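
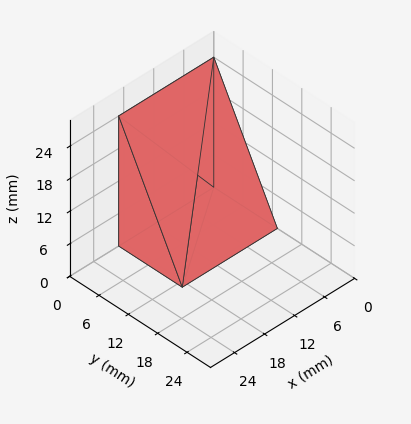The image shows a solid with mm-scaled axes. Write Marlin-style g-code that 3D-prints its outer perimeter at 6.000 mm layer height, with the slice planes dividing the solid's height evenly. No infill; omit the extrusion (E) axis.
Reading the render: the shape is a wedge (ramp): 19 × 13 mm base, rising to 24 mm along the y=0 edge and sloping linearly to z=0 at y=13 (dimensions read to the nearest mm from the axis ticks). For the g-code, the solid's height is divided into equal slices at the stated Δz and each level perimeter traced with G1 moves after a G0 lift.

; perimeter-only toolpath
G21 ; units = mm
G90 ; absolute positioning
G28 ; home
; layer 1
G0 Z6.000
G0 X0.000 Y0.000
G1 X19.000 Y0.000
G1 X19.000 Y9.750
G1 X0.000 Y9.750
G1 X0.000 Y0.000
; layer 2
G0 Z12.000
G0 X0.000 Y0.000
G1 X19.000 Y0.000
G1 X19.000 Y6.500
G1 X0.000 Y6.500
G1 X0.000 Y0.000
; layer 3
G0 Z18.000
G0 X0.000 Y0.000
G1 X19.000 Y0.000
G1 X19.000 Y3.250
G1 X0.000 Y3.250
G1 X0.000 Y0.000
M2 ; end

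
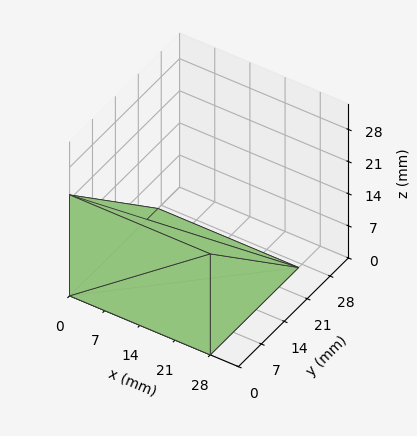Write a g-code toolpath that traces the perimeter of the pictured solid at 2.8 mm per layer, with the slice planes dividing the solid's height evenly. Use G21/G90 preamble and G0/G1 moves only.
Reading the render: the shape is a wedge (ramp): 28 × 27 mm base, rising to 22 mm along the y=0 edge and sloping linearly to z=0 at y=27 (dimensions read to the nearest mm from the axis ticks). For the g-code, the solid's height is divided into equal slices at the stated Δz and each level perimeter traced with G1 moves after a G0 lift.

; perimeter-only toolpath
G21 ; units = mm
G90 ; absolute positioning
G28 ; home
; layer 1
G0 Z2.8
G0 X0.0 Y0.0
G1 X28.0 Y0.0
G1 X28.0 Y23.6
G1 X0.0 Y23.6
G1 X0.0 Y0.0
; layer 2
G0 Z5.5
G0 X0.0 Y0.0
G1 X28.0 Y0.0
G1 X28.0 Y20.2
G1 X0.0 Y20.2
G1 X0.0 Y0.0
; layer 3
G0 Z8.2
G0 X0.0 Y0.0
G1 X28.0 Y0.0
G1 X28.0 Y16.9
G1 X0.0 Y16.9
G1 X0.0 Y0.0
; layer 4
G0 Z11.0
G0 X0.0 Y0.0
G1 X28.0 Y0.0
G1 X28.0 Y13.5
G1 X0.0 Y13.5
G1 X0.0 Y0.0
; layer 5
G0 Z13.8
G0 X0.0 Y0.0
G1 X28.0 Y0.0
G1 X28.0 Y10.1
G1 X0.0 Y10.1
G1 X0.0 Y0.0
; layer 6
G0 Z16.5
G0 X0.0 Y0.0
G1 X28.0 Y0.0
G1 X28.0 Y6.8
G1 X0.0 Y6.8
G1 X0.0 Y0.0
; layer 7
G0 Z19.2
G0 X0.0 Y0.0
G1 X28.0 Y0.0
G1 X28.0 Y3.4
G1 X0.0 Y3.4
G1 X0.0 Y0.0
M2 ; end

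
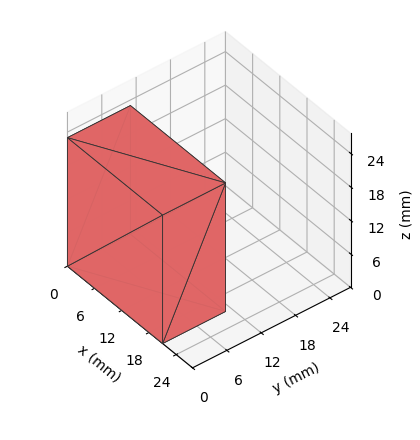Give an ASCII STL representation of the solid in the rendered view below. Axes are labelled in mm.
Reading the render: the shape is a rectangular box, roughly 21 × 11 mm footprint and 23 mm tall (dimensions read to the nearest mm from the axis ticks). For the STL, each face is triangulated and given an outward normal.

solid part
  facet normal 0.0000 0.0000 -1.0000
    outer loop
      vertex 21.000 11.000 0.000
      vertex 21.000 0.000 0.000
      vertex 0.000 0.000 0.000
    endloop
  endfacet
  facet normal 0.0000 0.0000 -1.0000
    outer loop
      vertex 0.000 11.000 0.000
      vertex 21.000 11.000 0.000
      vertex 0.000 0.000 0.000
    endloop
  endfacet
  facet normal 0.0000 0.0000 1.0000
    outer loop
      vertex 0.000 0.000 23.000
      vertex 21.000 0.000 23.000
      vertex 21.000 11.000 23.000
    endloop
  endfacet
  facet normal 0.0000 0.0000 1.0000
    outer loop
      vertex 0.000 0.000 23.000
      vertex 21.000 11.000 23.000
      vertex 0.000 11.000 23.000
    endloop
  endfacet
  facet normal 0.0000 -1.0000 0.0000
    outer loop
      vertex 0.000 0.000 0.000
      vertex 21.000 0.000 0.000
      vertex 21.000 0.000 23.000
    endloop
  endfacet
  facet normal 0.0000 -1.0000 0.0000
    outer loop
      vertex 0.000 0.000 0.000
      vertex 21.000 0.000 23.000
      vertex 0.000 0.000 23.000
    endloop
  endfacet
  facet normal 0.0000 1.0000 0.0000
    outer loop
      vertex 21.000 11.000 23.000
      vertex 21.000 11.000 0.000
      vertex 0.000 11.000 0.000
    endloop
  endfacet
  facet normal 0.0000 1.0000 0.0000
    outer loop
      vertex 0.000 11.000 23.000
      vertex 21.000 11.000 23.000
      vertex 0.000 11.000 0.000
    endloop
  endfacet
  facet normal -1.0000 0.0000 0.0000
    outer loop
      vertex 0.000 11.000 23.000
      vertex 0.000 11.000 0.000
      vertex 0.000 0.000 0.000
    endloop
  endfacet
  facet normal -1.0000 0.0000 0.0000
    outer loop
      vertex 0.000 0.000 23.000
      vertex 0.000 11.000 23.000
      vertex 0.000 0.000 0.000
    endloop
  endfacet
  facet normal 1.0000 0.0000 0.0000
    outer loop
      vertex 21.000 0.000 0.000
      vertex 21.000 11.000 0.000
      vertex 21.000 11.000 23.000
    endloop
  endfacet
  facet normal 1.0000 0.0000 0.0000
    outer loop
      vertex 21.000 0.000 0.000
      vertex 21.000 11.000 23.000
      vertex 21.000 0.000 23.000
    endloop
  endfacet
endsolid part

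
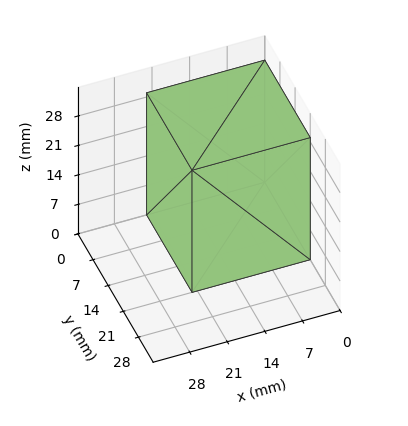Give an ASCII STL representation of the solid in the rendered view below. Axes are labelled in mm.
Reading the render: the shape is a rectangular box, roughly 22 × 21 mm footprint and 29 mm tall (dimensions read to the nearest mm from the axis ticks). For the STL, each face is triangulated and given an outward normal.

solid part
  facet normal 0.0000 0.0000 -1.0000
    outer loop
      vertex 22.0 21.0 0.0
      vertex 22.0 0.0 0.0
      vertex 0.0 0.0 0.0
    endloop
  endfacet
  facet normal 0.0000 0.0000 -1.0000
    outer loop
      vertex 0.0 21.0 0.0
      vertex 22.0 21.0 0.0
      vertex 0.0 0.0 0.0
    endloop
  endfacet
  facet normal 0.0000 0.0000 1.0000
    outer loop
      vertex 0.0 0.0 29.0
      vertex 22.0 0.0 29.0
      vertex 22.0 21.0 29.0
    endloop
  endfacet
  facet normal 0.0000 0.0000 1.0000
    outer loop
      vertex 0.0 0.0 29.0
      vertex 22.0 21.0 29.0
      vertex 0.0 21.0 29.0
    endloop
  endfacet
  facet normal 0.0000 -1.0000 0.0000
    outer loop
      vertex 0.0 0.0 0.0
      vertex 22.0 0.0 0.0
      vertex 22.0 0.0 29.0
    endloop
  endfacet
  facet normal 0.0000 -1.0000 0.0000
    outer loop
      vertex 0.0 0.0 0.0
      vertex 22.0 0.0 29.0
      vertex 0.0 0.0 29.0
    endloop
  endfacet
  facet normal 0.0000 1.0000 0.0000
    outer loop
      vertex 22.0 21.0 29.0
      vertex 22.0 21.0 0.0
      vertex 0.0 21.0 0.0
    endloop
  endfacet
  facet normal 0.0000 1.0000 0.0000
    outer loop
      vertex 0.0 21.0 29.0
      vertex 22.0 21.0 29.0
      vertex 0.0 21.0 0.0
    endloop
  endfacet
  facet normal -1.0000 0.0000 0.0000
    outer loop
      vertex 0.0 21.0 29.0
      vertex 0.0 21.0 0.0
      vertex 0.0 0.0 0.0
    endloop
  endfacet
  facet normal -1.0000 0.0000 0.0000
    outer loop
      vertex 0.0 0.0 29.0
      vertex 0.0 21.0 29.0
      vertex 0.0 0.0 0.0
    endloop
  endfacet
  facet normal 1.0000 0.0000 0.0000
    outer loop
      vertex 22.0 0.0 0.0
      vertex 22.0 21.0 0.0
      vertex 22.0 21.0 29.0
    endloop
  endfacet
  facet normal 1.0000 0.0000 0.0000
    outer loop
      vertex 22.0 0.0 0.0
      vertex 22.0 21.0 29.0
      vertex 22.0 0.0 29.0
    endloop
  endfacet
endsolid part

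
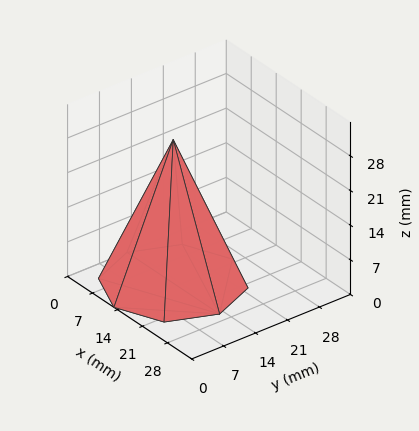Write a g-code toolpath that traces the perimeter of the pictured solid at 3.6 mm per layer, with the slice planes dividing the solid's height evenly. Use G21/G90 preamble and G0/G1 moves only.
Reading the render: the shape is a regular 8-sided pyramid, base circumscribed radius ≈ 13 mm, apex at z ≈ 29 mm (dimensions read to the nearest mm from the axis ticks). For the g-code, the solid's height is divided into equal slices at the stated Δz and each level perimeter traced with G1 moves after a G0 lift.

; perimeter-only toolpath
G21 ; units = mm
G90 ; absolute positioning
G28 ; home
; layer 1
G0 Z3.6
G0 X24.4 Y13.0
G1 X21.1 Y21.1
G1 X13.0 Y24.4
G1 X4.9 Y21.1
G1 X1.6 Y13.0
G1 X4.9 Y4.9
G1 X13.0 Y1.6
G1 X21.1 Y4.9
G1 X24.4 Y13.0
; layer 2
G0 Z7.2
G0 X22.8 Y13.0
G1 X19.9 Y19.9
G1 X13.0 Y22.8
G1 X6.1 Y19.9
G1 X3.2 Y13.0
G1 X6.1 Y6.1
G1 X13.0 Y3.2
G1 X19.9 Y6.1
G1 X22.8 Y13.0
; layer 3
G0 Z10.9
G0 X21.1 Y13.0
G1 X18.8 Y18.8
G1 X13.0 Y21.1
G1 X7.2 Y18.8
G1 X4.9 Y13.0
G1 X7.2 Y7.2
G1 X13.0 Y4.9
G1 X18.8 Y7.2
G1 X21.1 Y13.0
; layer 4
G0 Z14.5
G0 X19.5 Y13.0
G1 X17.6 Y17.6
G1 X13.0 Y19.5
G1 X8.4 Y17.6
G1 X6.5 Y13.0
G1 X8.4 Y8.4
G1 X13.0 Y6.5
G1 X17.6 Y8.4
G1 X19.5 Y13.0
; layer 5
G0 Z18.1
G0 X17.9 Y13.0
G1 X16.4 Y16.4
G1 X13.0 Y17.9
G1 X9.6 Y16.4
G1 X8.1 Y13.0
G1 X9.6 Y9.6
G1 X13.0 Y8.1
G1 X16.4 Y9.6
G1 X17.9 Y13.0
; layer 6
G0 Z21.8
G0 X16.2 Y13.0
G1 X15.3 Y15.3
G1 X13.0 Y16.2
G1 X10.7 Y15.3
G1 X9.8 Y13.0
G1 X10.7 Y10.7
G1 X13.0 Y9.8
G1 X15.3 Y10.7
G1 X16.2 Y13.0
; layer 7
G0 Z25.4
G0 X14.6 Y13.0
G1 X14.2 Y14.2
G1 X13.0 Y14.6
G1 X11.8 Y14.2
G1 X11.4 Y13.0
G1 X11.8 Y11.8
G1 X13.0 Y11.4
G1 X14.2 Y11.8
G1 X14.6 Y13.0
M2 ; end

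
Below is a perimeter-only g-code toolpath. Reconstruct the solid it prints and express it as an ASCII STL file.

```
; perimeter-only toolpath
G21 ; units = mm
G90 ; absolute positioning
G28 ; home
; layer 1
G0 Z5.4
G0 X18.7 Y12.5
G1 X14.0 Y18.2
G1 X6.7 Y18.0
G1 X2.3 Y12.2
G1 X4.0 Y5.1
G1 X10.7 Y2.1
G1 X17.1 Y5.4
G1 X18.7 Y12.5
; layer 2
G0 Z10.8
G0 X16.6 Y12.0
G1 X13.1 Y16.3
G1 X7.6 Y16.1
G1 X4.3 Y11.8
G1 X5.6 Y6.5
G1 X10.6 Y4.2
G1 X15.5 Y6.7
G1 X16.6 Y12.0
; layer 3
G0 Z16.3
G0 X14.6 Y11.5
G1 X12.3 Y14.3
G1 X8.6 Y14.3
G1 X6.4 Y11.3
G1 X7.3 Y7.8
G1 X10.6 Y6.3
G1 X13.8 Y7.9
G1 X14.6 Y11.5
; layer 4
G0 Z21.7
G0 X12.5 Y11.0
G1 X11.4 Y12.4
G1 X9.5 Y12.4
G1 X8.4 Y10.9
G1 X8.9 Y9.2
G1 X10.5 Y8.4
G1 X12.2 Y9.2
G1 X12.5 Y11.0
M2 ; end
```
solid part
  facet normal 0.0000 0.0000 -1.0000
    outer loop
      vertex 5.7 19.9 0.0
      vertex 14.9 20.1 0.0
      vertex 20.7 13.0 0.0
    endloop
  endfacet
  facet normal 0.0000 0.0000 -1.0000
    outer loop
      vertex 0.2 12.6 0.0
      vertex 5.7 19.9 0.0
      vertex 20.7 13.0 0.0
    endloop
  endfacet
  facet normal 0.0000 0.0000 -1.0000
    outer loop
      vertex 2.4 3.8 0.0
      vertex 0.2 12.6 0.0
      vertex 20.7 13.0 0.0
    endloop
  endfacet
  facet normal 0.0000 0.0000 -1.0000
    outer loop
      vertex 10.7 0.0 0.0
      vertex 2.4 3.8 0.0
      vertex 20.7 13.0 0.0
    endloop
  endfacet
  facet normal 0.0000 0.0000 -1.0000
    outer loop
      vertex 18.8 4.1 0.0
      vertex 10.7 0.0 0.0
      vertex 20.7 13.0 0.0
    endloop
  endfacet
  facet normal 0.7310 0.5972 0.3302
    outer loop
      vertex 20.7 13.0 0.0
      vertex 14.9 20.1 0.0
      vertex 10.5 10.5 27.1
    endloop
  endfacet
  facet normal -0.0205 0.9434 0.3309
    outer loop
      vertex 14.9 20.1 0.0
      vertex 5.7 19.9 0.0
      vertex 10.5 10.5 27.1
    endloop
  endfacet
  facet normal -0.7538 0.5679 0.3305
    outer loop
      vertex 5.7 19.9 0.0
      vertex 0.2 12.6 0.0
      vertex 10.5 10.5 27.1
    endloop
  endfacet
  facet normal -0.9157 -0.2289 0.3303
    outer loop
      vertex 0.2 12.6 0.0
      vertex 2.4 3.8 0.0
      vertex 10.5 10.5 27.1
    endloop
  endfacet
  facet normal -0.3930 -0.8584 0.3297
    outer loop
      vertex 2.4 3.8 0.0
      vertex 10.7 0.0 0.0
      vertex 10.5 10.5 27.1
    endloop
  endfacet
  facet normal 0.4264 -0.8424 0.3295
    outer loop
      vertex 10.7 0.0 0.0
      vertex 18.8 4.1 0.0
      vertex 10.5 10.5 27.1
    endloop
  endfacet
  facet normal 0.9234 -0.1971 0.3294
    outer loop
      vertex 18.8 4.1 0.0
      vertex 20.7 13.0 0.0
      vertex 10.5 10.5 27.1
    endloop
  endfacet
endsolid part

The G0 Z moves step by Δz≈5.4 mm. The G1 loops shrink linearly with z, so the solid tapers from its base footprint up to z≈27.1. Closing with a flat bottom cap and the tapered top and triangulating gives 12 facets — a regular 7-sided pyramid, base circumscribed radius ≈ 10.5 mm, apex at z ≈ 27.1 mm.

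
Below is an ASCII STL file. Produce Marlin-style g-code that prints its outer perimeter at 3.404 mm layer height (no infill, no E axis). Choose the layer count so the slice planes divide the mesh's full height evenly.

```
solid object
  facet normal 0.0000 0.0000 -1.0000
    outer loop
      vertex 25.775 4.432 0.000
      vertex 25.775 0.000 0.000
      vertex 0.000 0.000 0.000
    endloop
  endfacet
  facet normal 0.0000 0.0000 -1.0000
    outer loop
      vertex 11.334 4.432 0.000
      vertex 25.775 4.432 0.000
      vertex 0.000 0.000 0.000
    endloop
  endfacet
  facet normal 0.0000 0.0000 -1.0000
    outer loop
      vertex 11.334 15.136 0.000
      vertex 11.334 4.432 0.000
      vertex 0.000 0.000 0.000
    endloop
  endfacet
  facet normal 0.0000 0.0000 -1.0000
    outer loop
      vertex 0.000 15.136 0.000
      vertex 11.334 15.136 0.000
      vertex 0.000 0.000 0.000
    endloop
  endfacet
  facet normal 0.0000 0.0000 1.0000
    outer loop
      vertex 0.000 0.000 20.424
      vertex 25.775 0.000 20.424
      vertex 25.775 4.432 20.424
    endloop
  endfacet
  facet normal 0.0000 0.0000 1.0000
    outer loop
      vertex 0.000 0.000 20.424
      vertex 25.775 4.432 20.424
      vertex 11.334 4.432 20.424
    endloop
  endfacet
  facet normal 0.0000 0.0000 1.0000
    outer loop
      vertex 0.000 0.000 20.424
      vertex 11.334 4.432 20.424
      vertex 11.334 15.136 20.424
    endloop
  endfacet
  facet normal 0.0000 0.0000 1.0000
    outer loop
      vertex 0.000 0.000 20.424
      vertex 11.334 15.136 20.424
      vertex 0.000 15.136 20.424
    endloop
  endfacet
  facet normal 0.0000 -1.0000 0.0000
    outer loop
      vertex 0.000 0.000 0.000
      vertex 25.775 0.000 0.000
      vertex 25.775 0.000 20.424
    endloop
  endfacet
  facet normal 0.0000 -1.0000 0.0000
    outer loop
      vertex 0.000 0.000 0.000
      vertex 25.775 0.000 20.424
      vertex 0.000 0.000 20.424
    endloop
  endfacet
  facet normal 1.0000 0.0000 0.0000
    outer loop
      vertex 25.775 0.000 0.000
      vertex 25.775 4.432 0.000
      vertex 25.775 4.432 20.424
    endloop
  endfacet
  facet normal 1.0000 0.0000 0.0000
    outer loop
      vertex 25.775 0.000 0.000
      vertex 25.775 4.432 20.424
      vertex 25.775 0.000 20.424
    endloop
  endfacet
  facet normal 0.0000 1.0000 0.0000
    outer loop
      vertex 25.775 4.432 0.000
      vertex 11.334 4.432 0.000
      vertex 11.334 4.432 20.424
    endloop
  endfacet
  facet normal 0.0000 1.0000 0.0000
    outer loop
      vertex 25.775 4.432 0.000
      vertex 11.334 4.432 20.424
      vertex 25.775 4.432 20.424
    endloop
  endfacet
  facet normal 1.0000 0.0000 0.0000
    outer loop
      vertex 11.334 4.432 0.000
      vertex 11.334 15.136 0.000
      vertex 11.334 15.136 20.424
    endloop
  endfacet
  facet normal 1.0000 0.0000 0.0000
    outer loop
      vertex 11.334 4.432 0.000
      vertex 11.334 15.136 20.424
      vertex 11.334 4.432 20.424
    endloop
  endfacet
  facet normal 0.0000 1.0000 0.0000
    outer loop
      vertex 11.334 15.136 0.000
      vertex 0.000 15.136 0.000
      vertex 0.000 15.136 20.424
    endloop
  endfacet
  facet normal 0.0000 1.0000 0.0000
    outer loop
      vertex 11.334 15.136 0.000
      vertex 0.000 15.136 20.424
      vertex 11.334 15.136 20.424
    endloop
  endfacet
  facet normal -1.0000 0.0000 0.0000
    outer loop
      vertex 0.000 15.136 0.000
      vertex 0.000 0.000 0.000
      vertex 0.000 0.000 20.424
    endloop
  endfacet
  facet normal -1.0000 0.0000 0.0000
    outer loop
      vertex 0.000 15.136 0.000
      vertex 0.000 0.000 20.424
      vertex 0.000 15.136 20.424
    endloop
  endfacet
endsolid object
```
; perimeter-only toolpath
G21 ; units = mm
G90 ; absolute positioning
G28 ; home
; layer 1
G0 Z3.404
G0 X0.000 Y0.000
G1 X25.775 Y0.000
G1 X25.775 Y4.432
G1 X11.334 Y4.432
G1 X11.334 Y15.136
G1 X0.000 Y15.136
G1 X0.000 Y0.000
; layer 2
G0 Z6.808
G0 X0.000 Y0.000
G1 X25.775 Y0.000
G1 X25.775 Y4.432
G1 X11.334 Y4.432
G1 X11.334 Y15.136
G1 X0.000 Y15.136
G1 X0.000 Y0.000
; layer 3
G0 Z10.212
G0 X0.000 Y0.000
G1 X25.775 Y0.000
G1 X25.775 Y4.432
G1 X11.334 Y4.432
G1 X11.334 Y15.136
G1 X0.000 Y15.136
G1 X0.000 Y0.000
; layer 4
G0 Z13.616
G0 X0.000 Y0.000
G1 X25.775 Y0.000
G1 X25.775 Y4.432
G1 X11.334 Y4.432
G1 X11.334 Y15.136
G1 X0.000 Y15.136
G1 X0.000 Y0.000
; layer 5
G0 Z17.020
G0 X0.000 Y0.000
G1 X25.775 Y0.000
G1 X25.775 Y4.432
G1 X11.334 Y4.432
G1 X11.334 Y15.136
G1 X0.000 Y15.136
G1 X0.000 Y0.000
; layer 6
G0 Z20.424
G0 X0.000 Y0.000
G1 X25.775 Y0.000
G1 X25.775 Y4.432
G1 X11.334 Y4.432
G1 X11.334 Y15.136
G1 X0.000 Y15.136
G1 X0.000 Y0.000
M2 ; end

The solid is an L-shaped prism: outer 25.8 × 15.1 mm, arm thicknesses ≈ 4.43 mm (horizontal) and 11.3 mm (vertical), extruded 20.4 mm in z. Slicing at Δz = 3.404 mm — 6 equal slices spanning the solid's height, so layer i sits at z = i·h/6 — gives 6 non-empty perimeters. Each is a 6-segment closed polygon; G0 lifts to the layer z and rapids to the start vertex, then G1 traces the edges.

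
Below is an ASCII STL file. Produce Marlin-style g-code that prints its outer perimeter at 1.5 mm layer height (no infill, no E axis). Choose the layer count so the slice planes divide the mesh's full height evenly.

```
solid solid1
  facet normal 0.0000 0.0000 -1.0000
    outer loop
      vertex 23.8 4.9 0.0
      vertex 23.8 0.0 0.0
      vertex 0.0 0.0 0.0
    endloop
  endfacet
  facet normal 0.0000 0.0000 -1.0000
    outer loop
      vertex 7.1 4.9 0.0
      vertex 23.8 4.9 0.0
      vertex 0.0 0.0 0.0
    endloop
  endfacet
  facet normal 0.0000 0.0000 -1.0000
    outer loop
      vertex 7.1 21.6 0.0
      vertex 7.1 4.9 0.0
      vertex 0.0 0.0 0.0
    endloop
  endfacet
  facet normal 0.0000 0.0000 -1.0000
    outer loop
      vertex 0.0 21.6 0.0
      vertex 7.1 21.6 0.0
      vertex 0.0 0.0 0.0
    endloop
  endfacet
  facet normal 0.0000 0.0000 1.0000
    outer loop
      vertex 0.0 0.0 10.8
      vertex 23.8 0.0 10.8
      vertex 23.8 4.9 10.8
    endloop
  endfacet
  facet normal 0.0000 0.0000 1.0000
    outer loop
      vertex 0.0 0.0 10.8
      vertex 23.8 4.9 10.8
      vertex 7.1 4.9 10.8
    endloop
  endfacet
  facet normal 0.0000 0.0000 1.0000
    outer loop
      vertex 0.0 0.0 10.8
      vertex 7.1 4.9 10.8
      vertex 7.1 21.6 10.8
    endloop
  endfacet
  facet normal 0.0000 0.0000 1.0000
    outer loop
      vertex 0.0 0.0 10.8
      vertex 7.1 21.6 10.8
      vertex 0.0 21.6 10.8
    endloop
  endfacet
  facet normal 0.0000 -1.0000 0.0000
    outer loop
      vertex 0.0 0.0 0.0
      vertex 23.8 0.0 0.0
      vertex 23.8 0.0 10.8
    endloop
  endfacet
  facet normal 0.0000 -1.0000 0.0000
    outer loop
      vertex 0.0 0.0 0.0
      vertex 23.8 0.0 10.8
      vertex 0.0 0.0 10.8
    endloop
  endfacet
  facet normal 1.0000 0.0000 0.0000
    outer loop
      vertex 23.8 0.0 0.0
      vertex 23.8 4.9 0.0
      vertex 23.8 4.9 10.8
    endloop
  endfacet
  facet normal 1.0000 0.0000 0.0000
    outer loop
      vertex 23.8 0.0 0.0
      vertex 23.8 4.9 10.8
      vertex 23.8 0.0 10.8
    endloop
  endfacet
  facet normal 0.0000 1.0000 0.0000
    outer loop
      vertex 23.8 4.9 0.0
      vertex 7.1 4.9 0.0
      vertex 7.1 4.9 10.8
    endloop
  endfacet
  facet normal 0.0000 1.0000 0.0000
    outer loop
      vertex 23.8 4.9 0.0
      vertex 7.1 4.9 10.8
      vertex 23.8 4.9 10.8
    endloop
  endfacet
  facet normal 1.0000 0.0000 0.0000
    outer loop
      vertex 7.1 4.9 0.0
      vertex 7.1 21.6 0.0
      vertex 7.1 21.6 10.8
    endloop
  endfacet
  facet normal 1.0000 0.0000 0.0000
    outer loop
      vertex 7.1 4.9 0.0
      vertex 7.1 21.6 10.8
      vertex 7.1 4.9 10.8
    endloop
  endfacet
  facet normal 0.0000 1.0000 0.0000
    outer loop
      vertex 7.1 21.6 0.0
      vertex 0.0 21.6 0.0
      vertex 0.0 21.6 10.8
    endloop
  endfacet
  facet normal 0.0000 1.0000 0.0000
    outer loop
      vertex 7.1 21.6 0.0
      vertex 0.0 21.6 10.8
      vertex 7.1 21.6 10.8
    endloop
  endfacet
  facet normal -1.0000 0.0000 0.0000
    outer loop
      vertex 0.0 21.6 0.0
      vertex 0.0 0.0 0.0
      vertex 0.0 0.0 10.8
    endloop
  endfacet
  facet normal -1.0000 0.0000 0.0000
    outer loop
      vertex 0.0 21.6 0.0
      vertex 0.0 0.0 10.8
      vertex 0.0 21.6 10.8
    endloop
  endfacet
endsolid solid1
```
; perimeter-only toolpath
G21 ; units = mm
G90 ; absolute positioning
G28 ; home
; layer 1
G0 Z1.5
G0 X0.0 Y0.0
G1 X23.8 Y0.0
G1 X23.8 Y4.9
G1 X7.1 Y4.9
G1 X7.1 Y21.6
G1 X0.0 Y21.6
G1 X0.0 Y0.0
; layer 2
G0 Z3.1
G0 X0.0 Y0.0
G1 X23.8 Y0.0
G1 X23.8 Y4.9
G1 X7.1 Y4.9
G1 X7.1 Y21.6
G1 X0.0 Y21.6
G1 X0.0 Y0.0
; layer 3
G0 Z4.6
G0 X0.0 Y0.0
G1 X23.8 Y0.0
G1 X23.8 Y4.9
G1 X7.1 Y4.9
G1 X7.1 Y21.6
G1 X0.0 Y21.6
G1 X0.0 Y0.0
; layer 4
G0 Z6.2
G0 X0.0 Y0.0
G1 X23.8 Y0.0
G1 X23.8 Y4.9
G1 X7.1 Y4.9
G1 X7.1 Y21.6
G1 X0.0 Y21.6
G1 X0.0 Y0.0
; layer 5
G0 Z7.7
G0 X0.0 Y0.0
G1 X23.8 Y0.0
G1 X23.8 Y4.9
G1 X7.1 Y4.9
G1 X7.1 Y21.6
G1 X0.0 Y21.6
G1 X0.0 Y0.0
; layer 6
G0 Z9.3
G0 X0.0 Y0.0
G1 X23.8 Y0.0
G1 X23.8 Y4.9
G1 X7.1 Y4.9
G1 X7.1 Y21.6
G1 X0.0 Y21.6
G1 X0.0 Y0.0
; layer 7
G0 Z10.8
G0 X0.0 Y0.0
G1 X23.8 Y0.0
G1 X23.8 Y4.9
G1 X7.1 Y4.9
G1 X7.1 Y21.6
G1 X0.0 Y21.6
G1 X0.0 Y0.0
M2 ; end

The solid is an L-shaped prism: outer 23.8 × 21.6 mm, arm thicknesses ≈ 4.9 mm (horizontal) and 7.1 mm (vertical), extruded 10.8 mm in z. Slicing at Δz = 1.5 mm — 7 equal slices spanning the solid's height, so layer i sits at z = i·h/7 — gives 7 non-empty perimeters. Each is a 6-segment closed polygon; G0 lifts to the layer z and rapids to the start vertex, then G1 traces the edges.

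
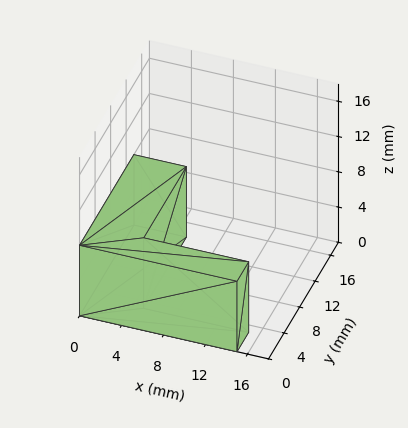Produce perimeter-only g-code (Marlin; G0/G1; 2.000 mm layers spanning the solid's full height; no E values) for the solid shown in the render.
Reading the render: the shape is an L-shaped prism: outer 15 × 14 mm, arm thicknesses ≈ 3 mm (horizontal) and 5 mm (vertical), extruded 8 mm in z (dimensions read to the nearest mm from the axis ticks). For the g-code, the solid's height is divided into equal slices at the stated Δz and each level perimeter traced with G1 moves after a G0 lift.

; perimeter-only toolpath
G21 ; units = mm
G90 ; absolute positioning
G28 ; home
; layer 1
G0 Z2.000
G0 X0.000 Y0.000
G1 X15.000 Y0.000
G1 X15.000 Y3.000
G1 X5.000 Y3.000
G1 X5.000 Y14.000
G1 X0.000 Y14.000
G1 X0.000 Y0.000
; layer 2
G0 Z4.000
G0 X0.000 Y0.000
G1 X15.000 Y0.000
G1 X15.000 Y3.000
G1 X5.000 Y3.000
G1 X5.000 Y14.000
G1 X0.000 Y14.000
G1 X0.000 Y0.000
; layer 3
G0 Z6.000
G0 X0.000 Y0.000
G1 X15.000 Y0.000
G1 X15.000 Y3.000
G1 X5.000 Y3.000
G1 X5.000 Y14.000
G1 X0.000 Y14.000
G1 X0.000 Y0.000
; layer 4
G0 Z8.000
G0 X0.000 Y0.000
G1 X15.000 Y0.000
G1 X15.000 Y3.000
G1 X5.000 Y3.000
G1 X5.000 Y14.000
G1 X0.000 Y14.000
G1 X0.000 Y0.000
M2 ; end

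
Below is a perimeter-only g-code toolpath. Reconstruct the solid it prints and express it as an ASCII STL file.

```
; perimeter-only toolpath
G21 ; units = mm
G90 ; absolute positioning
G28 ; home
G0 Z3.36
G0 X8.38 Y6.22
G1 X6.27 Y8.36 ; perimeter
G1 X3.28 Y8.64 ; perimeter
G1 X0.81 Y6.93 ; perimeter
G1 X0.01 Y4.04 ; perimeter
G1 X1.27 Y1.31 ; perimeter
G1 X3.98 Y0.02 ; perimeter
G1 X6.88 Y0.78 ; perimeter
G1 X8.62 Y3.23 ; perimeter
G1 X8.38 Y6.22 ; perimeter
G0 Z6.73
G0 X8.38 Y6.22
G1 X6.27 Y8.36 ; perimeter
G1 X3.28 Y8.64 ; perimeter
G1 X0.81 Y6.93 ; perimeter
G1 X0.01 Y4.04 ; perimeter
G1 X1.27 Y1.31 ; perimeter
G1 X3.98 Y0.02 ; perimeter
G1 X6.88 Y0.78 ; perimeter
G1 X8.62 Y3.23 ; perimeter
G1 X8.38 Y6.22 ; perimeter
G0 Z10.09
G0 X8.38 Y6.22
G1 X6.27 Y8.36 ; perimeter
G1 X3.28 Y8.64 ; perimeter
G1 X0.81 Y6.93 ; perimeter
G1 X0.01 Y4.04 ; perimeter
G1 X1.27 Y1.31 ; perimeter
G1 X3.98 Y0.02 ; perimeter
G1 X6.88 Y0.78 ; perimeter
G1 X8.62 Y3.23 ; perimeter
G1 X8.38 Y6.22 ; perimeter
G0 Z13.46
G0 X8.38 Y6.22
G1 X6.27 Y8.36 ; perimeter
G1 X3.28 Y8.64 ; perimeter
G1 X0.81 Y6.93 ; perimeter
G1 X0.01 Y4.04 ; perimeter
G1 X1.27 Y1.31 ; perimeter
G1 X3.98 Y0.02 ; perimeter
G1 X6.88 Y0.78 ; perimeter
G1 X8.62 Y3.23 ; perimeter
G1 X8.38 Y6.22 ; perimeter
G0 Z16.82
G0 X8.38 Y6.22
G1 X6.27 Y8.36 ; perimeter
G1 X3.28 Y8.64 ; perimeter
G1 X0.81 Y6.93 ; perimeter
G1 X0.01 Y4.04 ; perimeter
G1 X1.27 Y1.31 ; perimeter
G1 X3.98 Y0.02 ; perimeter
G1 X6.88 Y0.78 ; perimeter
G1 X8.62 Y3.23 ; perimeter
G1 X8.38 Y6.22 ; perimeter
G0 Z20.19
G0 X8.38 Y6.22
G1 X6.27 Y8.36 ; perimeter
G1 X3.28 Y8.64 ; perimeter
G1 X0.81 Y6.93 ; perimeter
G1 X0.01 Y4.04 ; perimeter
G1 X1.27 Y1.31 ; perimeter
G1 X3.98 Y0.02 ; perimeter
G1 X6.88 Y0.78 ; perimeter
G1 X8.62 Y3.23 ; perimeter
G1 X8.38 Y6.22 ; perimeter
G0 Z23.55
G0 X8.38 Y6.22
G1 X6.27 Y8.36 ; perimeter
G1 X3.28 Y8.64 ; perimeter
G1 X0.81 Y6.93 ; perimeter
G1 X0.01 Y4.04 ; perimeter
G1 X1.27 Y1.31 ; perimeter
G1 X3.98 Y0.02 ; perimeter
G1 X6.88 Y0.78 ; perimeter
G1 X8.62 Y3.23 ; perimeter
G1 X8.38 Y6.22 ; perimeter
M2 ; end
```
solid part
  facet normal 0.0000 0.0000 -1.0000
    outer loop
      vertex 3.28 8.64 0.00
      vertex 6.27 8.36 0.00
      vertex 8.38 6.22 0.00
    endloop
  endfacet
  facet normal 0.0000 0.0000 -1.0000
    outer loop
      vertex 0.81 6.93 0.00
      vertex 3.28 8.64 0.00
      vertex 8.38 6.22 0.00
    endloop
  endfacet
  facet normal 0.0000 0.0000 -1.0000
    outer loop
      vertex 0.01 4.04 0.00
      vertex 0.81 6.93 0.00
      vertex 8.38 6.22 0.00
    endloop
  endfacet
  facet normal 0.0000 0.0000 -1.0000
    outer loop
      vertex 1.27 1.31 0.00
      vertex 0.01 4.04 0.00
      vertex 8.38 6.22 0.00
    endloop
  endfacet
  facet normal 0.0000 0.0000 -1.0000
    outer loop
      vertex 3.98 0.02 0.00
      vertex 1.27 1.31 0.00
      vertex 8.38 6.22 0.00
    endloop
  endfacet
  facet normal 0.0000 0.0000 -1.0000
    outer loop
      vertex 6.88 0.78 0.00
      vertex 3.98 0.02 0.00
      vertex 8.38 6.22 0.00
    endloop
  endfacet
  facet normal 0.0000 0.0000 -1.0000
    outer loop
      vertex 8.62 3.23 0.00
      vertex 6.88 0.78 0.00
      vertex 8.38 6.22 0.00
    endloop
  endfacet
  facet normal 0.0000 0.0000 1.0000
    outer loop
      vertex 8.38 6.22 23.55
      vertex 6.27 8.36 23.55
      vertex 3.28 8.64 23.55
    endloop
  endfacet
  facet normal 0.0000 0.0000 1.0000
    outer loop
      vertex 8.38 6.22 23.55
      vertex 3.28 8.64 23.55
      vertex 0.81 6.93 23.55
    endloop
  endfacet
  facet normal 0.0000 0.0000 1.0000
    outer loop
      vertex 8.38 6.22 23.55
      vertex 0.81 6.93 23.55
      vertex 0.01 4.04 23.55
    endloop
  endfacet
  facet normal 0.0000 0.0000 1.0000
    outer loop
      vertex 8.38 6.22 23.55
      vertex 0.01 4.04 23.55
      vertex 1.27 1.31 23.55
    endloop
  endfacet
  facet normal 0.0000 0.0000 1.0000
    outer loop
      vertex 8.38 6.22 23.55
      vertex 1.27 1.31 23.55
      vertex 3.98 0.02 23.55
    endloop
  endfacet
  facet normal 0.0000 0.0000 1.0000
    outer loop
      vertex 8.38 6.22 23.55
      vertex 3.98 0.02 23.55
      vertex 6.88 0.78 23.55
    endloop
  endfacet
  facet normal 0.0000 0.0000 1.0000
    outer loop
      vertex 8.38 6.22 23.55
      vertex 6.88 0.78 23.55
      vertex 8.62 3.23 23.55
    endloop
  endfacet
  facet normal 0.7121 0.7021 0.0000
    outer loop
      vertex 8.38 6.22 0.00
      vertex 6.27 8.36 0.00
      vertex 6.27 8.36 23.55
    endloop
  endfacet
  facet normal 0.7121 0.7021 0.0000
    outer loop
      vertex 8.38 6.22 0.00
      vertex 6.27 8.36 23.55
      vertex 8.38 6.22 23.55
    endloop
  endfacet
  facet normal 0.0932 0.9956 0.0000
    outer loop
      vertex 6.27 8.36 0.00
      vertex 3.28 8.64 0.00
      vertex 3.28 8.64 23.55
    endloop
  endfacet
  facet normal 0.0932 0.9956 0.0000
    outer loop
      vertex 6.27 8.36 0.00
      vertex 3.28 8.64 23.55
      vertex 6.27 8.36 23.55
    endloop
  endfacet
  facet normal -0.5692 0.8222 0.0000
    outer loop
      vertex 3.28 8.64 0.00
      vertex 0.81 6.93 0.00
      vertex 0.81 6.93 23.55
    endloop
  endfacet
  facet normal -0.5692 0.8222 0.0000
    outer loop
      vertex 3.28 8.64 0.00
      vertex 0.81 6.93 23.55
      vertex 3.28 8.64 23.55
    endloop
  endfacet
  facet normal -0.9638 0.2668 0.0000
    outer loop
      vertex 0.81 6.93 0.00
      vertex 0.01 4.04 0.00
      vertex 0.01 4.04 23.55
    endloop
  endfacet
  facet normal -0.9638 0.2668 0.0000
    outer loop
      vertex 0.81 6.93 0.00
      vertex 0.01 4.04 23.55
      vertex 0.81 6.93 23.55
    endloop
  endfacet
  facet normal -0.9080 -0.4191 0.0000
    outer loop
      vertex 0.01 4.04 0.00
      vertex 1.27 1.31 0.00
      vertex 1.27 1.31 23.55
    endloop
  endfacet
  facet normal -0.9080 -0.4191 0.0000
    outer loop
      vertex 0.01 4.04 0.00
      vertex 1.27 1.31 23.55
      vertex 0.01 4.04 23.55
    endloop
  endfacet
  facet normal -0.4298 -0.9029 0.0000
    outer loop
      vertex 1.27 1.31 0.00
      vertex 3.98 0.02 0.00
      vertex 3.98 0.02 23.55
    endloop
  endfacet
  facet normal -0.4298 -0.9029 0.0000
    outer loop
      vertex 1.27 1.31 0.00
      vertex 3.98 0.02 23.55
      vertex 1.27 1.31 23.55
    endloop
  endfacet
  facet normal 0.2535 -0.9673 0.0000
    outer loop
      vertex 3.98 0.02 0.00
      vertex 6.88 0.78 0.00
      vertex 6.88 0.78 23.55
    endloop
  endfacet
  facet normal 0.2535 -0.9673 0.0000
    outer loop
      vertex 3.98 0.02 0.00
      vertex 6.88 0.78 23.55
      vertex 3.98 0.02 23.55
    endloop
  endfacet
  facet normal 0.8153 -0.5790 0.0000
    outer loop
      vertex 6.88 0.78 0.00
      vertex 8.62 3.23 0.00
      vertex 8.62 3.23 23.55
    endloop
  endfacet
  facet normal 0.8153 -0.5790 0.0000
    outer loop
      vertex 6.88 0.78 0.00
      vertex 8.62 3.23 23.55
      vertex 6.88 0.78 23.55
    endloop
  endfacet
  facet normal 0.9968 0.0800 0.0000
    outer loop
      vertex 8.62 3.23 0.00
      vertex 8.38 6.22 0.00
      vertex 8.38 6.22 23.55
    endloop
  endfacet
  facet normal 0.9968 0.0800 0.0000
    outer loop
      vertex 8.62 3.23 0.00
      vertex 8.38 6.22 23.55
      vertex 8.62 3.23 23.55
    endloop
  endfacet
endsolid part

The G0 Z moves step by Δz≈3.36 mm. Every layer's G1 loop is the same polygon, so the solid is a straight extrusion of it from z=0 to z≈23.6. Closing with flat bottom and top caps and triangulating gives 32 facets — a regular 9-sided prism (a cylinder approximated with 9 flat sides), circumscribed radius ≈ 4.39 mm, height ≈ 23.6 mm.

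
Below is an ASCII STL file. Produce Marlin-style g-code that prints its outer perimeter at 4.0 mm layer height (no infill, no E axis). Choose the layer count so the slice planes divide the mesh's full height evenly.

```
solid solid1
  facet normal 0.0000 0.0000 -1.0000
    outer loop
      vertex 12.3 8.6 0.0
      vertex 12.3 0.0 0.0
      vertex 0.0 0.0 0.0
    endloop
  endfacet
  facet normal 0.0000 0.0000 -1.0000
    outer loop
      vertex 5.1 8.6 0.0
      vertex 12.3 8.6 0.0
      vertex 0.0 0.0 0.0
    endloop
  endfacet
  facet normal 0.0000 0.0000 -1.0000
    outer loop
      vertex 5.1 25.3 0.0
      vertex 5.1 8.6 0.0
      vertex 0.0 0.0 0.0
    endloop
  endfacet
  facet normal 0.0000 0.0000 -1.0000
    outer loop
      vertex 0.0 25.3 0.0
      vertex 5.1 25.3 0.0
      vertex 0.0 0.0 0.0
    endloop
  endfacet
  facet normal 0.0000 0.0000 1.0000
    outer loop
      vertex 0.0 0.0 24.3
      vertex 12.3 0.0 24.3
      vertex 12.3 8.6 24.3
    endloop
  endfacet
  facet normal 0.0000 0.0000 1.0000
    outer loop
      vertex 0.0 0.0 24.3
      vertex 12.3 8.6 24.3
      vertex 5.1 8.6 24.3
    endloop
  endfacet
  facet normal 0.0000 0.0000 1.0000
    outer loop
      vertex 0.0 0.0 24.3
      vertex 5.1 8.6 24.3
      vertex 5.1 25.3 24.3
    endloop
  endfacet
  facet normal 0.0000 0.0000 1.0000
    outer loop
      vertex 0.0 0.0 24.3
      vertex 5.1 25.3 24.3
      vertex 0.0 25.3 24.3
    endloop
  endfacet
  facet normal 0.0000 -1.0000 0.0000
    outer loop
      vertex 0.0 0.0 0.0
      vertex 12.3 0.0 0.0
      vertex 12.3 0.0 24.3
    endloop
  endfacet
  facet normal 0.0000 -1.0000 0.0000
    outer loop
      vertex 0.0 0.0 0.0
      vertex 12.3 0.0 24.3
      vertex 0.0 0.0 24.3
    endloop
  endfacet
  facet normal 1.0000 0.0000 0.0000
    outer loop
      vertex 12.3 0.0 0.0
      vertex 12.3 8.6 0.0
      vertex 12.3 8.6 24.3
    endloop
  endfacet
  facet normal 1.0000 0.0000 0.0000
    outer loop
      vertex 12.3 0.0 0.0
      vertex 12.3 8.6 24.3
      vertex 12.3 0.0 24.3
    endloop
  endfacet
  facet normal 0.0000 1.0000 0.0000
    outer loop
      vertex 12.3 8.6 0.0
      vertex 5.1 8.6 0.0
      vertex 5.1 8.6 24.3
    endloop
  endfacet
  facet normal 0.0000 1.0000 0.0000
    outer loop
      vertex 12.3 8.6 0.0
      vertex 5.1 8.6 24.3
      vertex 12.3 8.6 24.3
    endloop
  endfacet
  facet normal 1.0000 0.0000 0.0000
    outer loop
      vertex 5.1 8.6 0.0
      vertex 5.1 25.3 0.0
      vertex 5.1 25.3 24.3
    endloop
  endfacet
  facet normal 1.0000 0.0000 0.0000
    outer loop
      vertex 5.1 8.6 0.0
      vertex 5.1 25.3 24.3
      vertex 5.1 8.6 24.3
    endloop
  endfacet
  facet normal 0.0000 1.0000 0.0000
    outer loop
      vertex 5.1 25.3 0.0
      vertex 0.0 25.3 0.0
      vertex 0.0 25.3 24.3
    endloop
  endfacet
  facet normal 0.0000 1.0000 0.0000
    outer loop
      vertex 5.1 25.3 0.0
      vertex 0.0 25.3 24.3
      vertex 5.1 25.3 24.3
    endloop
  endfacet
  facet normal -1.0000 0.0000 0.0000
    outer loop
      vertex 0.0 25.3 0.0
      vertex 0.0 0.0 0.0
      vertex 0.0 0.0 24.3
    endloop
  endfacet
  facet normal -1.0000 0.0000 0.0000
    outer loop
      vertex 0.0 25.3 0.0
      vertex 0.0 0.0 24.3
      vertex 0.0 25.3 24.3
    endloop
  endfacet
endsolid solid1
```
; perimeter-only toolpath
G21 ; units = mm
G90 ; absolute positioning
G28 ; home
; layer 1
G0 Z4.0
G0 X0.0 Y0.0
G1 X12.3 Y0.0
G1 X12.3 Y8.6
G1 X5.1 Y8.6
G1 X5.1 Y25.3
G1 X0.0 Y25.3
G1 X0.0 Y0.0
; layer 2
G0 Z8.1
G0 X0.0 Y0.0
G1 X12.3 Y0.0
G1 X12.3 Y8.6
G1 X5.1 Y8.6
G1 X5.1 Y25.3
G1 X0.0 Y25.3
G1 X0.0 Y0.0
; layer 3
G0 Z12.1
G0 X0.0 Y0.0
G1 X12.3 Y0.0
G1 X12.3 Y8.6
G1 X5.1 Y8.6
G1 X5.1 Y25.3
G1 X0.0 Y25.3
G1 X0.0 Y0.0
; layer 4
G0 Z16.2
G0 X0.0 Y0.0
G1 X12.3 Y0.0
G1 X12.3 Y8.6
G1 X5.1 Y8.6
G1 X5.1 Y25.3
G1 X0.0 Y25.3
G1 X0.0 Y0.0
; layer 5
G0 Z20.2
G0 X0.0 Y0.0
G1 X12.3 Y0.0
G1 X12.3 Y8.6
G1 X5.1 Y8.6
G1 X5.1 Y25.3
G1 X0.0 Y25.3
G1 X0.0 Y0.0
; layer 6
G0 Z24.3
G0 X0.0 Y0.0
G1 X12.3 Y0.0
G1 X12.3 Y8.6
G1 X5.1 Y8.6
G1 X5.1 Y25.3
G1 X0.0 Y25.3
G1 X0.0 Y0.0
M2 ; end

The solid is an L-shaped prism: outer 12.3 × 25.3 mm, arm thicknesses ≈ 8.6 mm (horizontal) and 5.1 mm (vertical), extruded 24.3 mm in z. Slicing at Δz = 4.0 mm — 6 equal slices spanning the solid's height, so layer i sits at z = i·h/6 — gives 6 non-empty perimeters. Each is a 6-segment closed polygon; G0 lifts to the layer z and rapids to the start vertex, then G1 traces the edges.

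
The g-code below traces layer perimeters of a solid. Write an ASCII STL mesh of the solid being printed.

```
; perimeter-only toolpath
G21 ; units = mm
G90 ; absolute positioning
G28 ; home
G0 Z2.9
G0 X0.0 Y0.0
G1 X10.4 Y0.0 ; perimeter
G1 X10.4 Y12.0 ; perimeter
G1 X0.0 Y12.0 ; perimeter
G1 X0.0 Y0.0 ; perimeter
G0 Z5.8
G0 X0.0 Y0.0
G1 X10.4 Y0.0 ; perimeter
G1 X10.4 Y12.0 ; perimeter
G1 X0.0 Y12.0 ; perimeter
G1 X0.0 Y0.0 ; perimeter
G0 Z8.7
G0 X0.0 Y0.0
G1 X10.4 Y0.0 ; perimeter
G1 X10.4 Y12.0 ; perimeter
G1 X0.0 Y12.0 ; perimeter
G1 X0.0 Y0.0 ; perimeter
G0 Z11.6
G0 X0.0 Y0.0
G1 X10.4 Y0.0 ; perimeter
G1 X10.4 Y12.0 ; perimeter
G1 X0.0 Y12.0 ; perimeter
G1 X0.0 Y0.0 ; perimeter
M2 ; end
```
solid part
  facet normal 0.0000 0.0000 -1.0000
    outer loop
      vertex 10.4 12.0 0.0
      vertex 10.4 0.0 0.0
      vertex 0.0 0.0 0.0
    endloop
  endfacet
  facet normal 0.0000 0.0000 -1.0000
    outer loop
      vertex 0.0 12.0 0.0
      vertex 10.4 12.0 0.0
      vertex 0.0 0.0 0.0
    endloop
  endfacet
  facet normal 0.0000 0.0000 1.0000
    outer loop
      vertex 0.0 0.0 11.6
      vertex 10.4 0.0 11.6
      vertex 10.4 12.0 11.6
    endloop
  endfacet
  facet normal 0.0000 0.0000 1.0000
    outer loop
      vertex 0.0 0.0 11.6
      vertex 10.4 12.0 11.6
      vertex 0.0 12.0 11.6
    endloop
  endfacet
  facet normal 0.0000 -1.0000 0.0000
    outer loop
      vertex 0.0 0.0 0.0
      vertex 10.4 0.0 0.0
      vertex 10.4 0.0 11.6
    endloop
  endfacet
  facet normal 0.0000 -1.0000 0.0000
    outer loop
      vertex 0.0 0.0 0.0
      vertex 10.4 0.0 11.6
      vertex 0.0 0.0 11.6
    endloop
  endfacet
  facet normal 0.0000 1.0000 0.0000
    outer loop
      vertex 10.4 12.0 11.6
      vertex 10.4 12.0 0.0
      vertex 0.0 12.0 0.0
    endloop
  endfacet
  facet normal 0.0000 1.0000 0.0000
    outer loop
      vertex 0.0 12.0 11.6
      vertex 10.4 12.0 11.6
      vertex 0.0 12.0 0.0
    endloop
  endfacet
  facet normal -1.0000 0.0000 0.0000
    outer loop
      vertex 0.0 12.0 11.6
      vertex 0.0 12.0 0.0
      vertex 0.0 0.0 0.0
    endloop
  endfacet
  facet normal -1.0000 0.0000 0.0000
    outer loop
      vertex 0.0 0.0 11.6
      vertex 0.0 12.0 11.6
      vertex 0.0 0.0 0.0
    endloop
  endfacet
  facet normal 1.0000 0.0000 0.0000
    outer loop
      vertex 10.4 0.0 0.0
      vertex 10.4 12.0 0.0
      vertex 10.4 12.0 11.6
    endloop
  endfacet
  facet normal 1.0000 0.0000 0.0000
    outer loop
      vertex 10.4 0.0 0.0
      vertex 10.4 12.0 11.6
      vertex 10.4 0.0 11.6
    endloop
  endfacet
endsolid part

The G0 Z moves step by Δz≈2.9 mm. Every layer's G1 loop is the same polygon, so the solid is a straight extrusion of it from z=0 to z≈11.6. Closing with flat bottom and top caps and triangulating gives 12 facets — a rectangular box, roughly 10.4 × 12 mm footprint and 11.6 mm tall.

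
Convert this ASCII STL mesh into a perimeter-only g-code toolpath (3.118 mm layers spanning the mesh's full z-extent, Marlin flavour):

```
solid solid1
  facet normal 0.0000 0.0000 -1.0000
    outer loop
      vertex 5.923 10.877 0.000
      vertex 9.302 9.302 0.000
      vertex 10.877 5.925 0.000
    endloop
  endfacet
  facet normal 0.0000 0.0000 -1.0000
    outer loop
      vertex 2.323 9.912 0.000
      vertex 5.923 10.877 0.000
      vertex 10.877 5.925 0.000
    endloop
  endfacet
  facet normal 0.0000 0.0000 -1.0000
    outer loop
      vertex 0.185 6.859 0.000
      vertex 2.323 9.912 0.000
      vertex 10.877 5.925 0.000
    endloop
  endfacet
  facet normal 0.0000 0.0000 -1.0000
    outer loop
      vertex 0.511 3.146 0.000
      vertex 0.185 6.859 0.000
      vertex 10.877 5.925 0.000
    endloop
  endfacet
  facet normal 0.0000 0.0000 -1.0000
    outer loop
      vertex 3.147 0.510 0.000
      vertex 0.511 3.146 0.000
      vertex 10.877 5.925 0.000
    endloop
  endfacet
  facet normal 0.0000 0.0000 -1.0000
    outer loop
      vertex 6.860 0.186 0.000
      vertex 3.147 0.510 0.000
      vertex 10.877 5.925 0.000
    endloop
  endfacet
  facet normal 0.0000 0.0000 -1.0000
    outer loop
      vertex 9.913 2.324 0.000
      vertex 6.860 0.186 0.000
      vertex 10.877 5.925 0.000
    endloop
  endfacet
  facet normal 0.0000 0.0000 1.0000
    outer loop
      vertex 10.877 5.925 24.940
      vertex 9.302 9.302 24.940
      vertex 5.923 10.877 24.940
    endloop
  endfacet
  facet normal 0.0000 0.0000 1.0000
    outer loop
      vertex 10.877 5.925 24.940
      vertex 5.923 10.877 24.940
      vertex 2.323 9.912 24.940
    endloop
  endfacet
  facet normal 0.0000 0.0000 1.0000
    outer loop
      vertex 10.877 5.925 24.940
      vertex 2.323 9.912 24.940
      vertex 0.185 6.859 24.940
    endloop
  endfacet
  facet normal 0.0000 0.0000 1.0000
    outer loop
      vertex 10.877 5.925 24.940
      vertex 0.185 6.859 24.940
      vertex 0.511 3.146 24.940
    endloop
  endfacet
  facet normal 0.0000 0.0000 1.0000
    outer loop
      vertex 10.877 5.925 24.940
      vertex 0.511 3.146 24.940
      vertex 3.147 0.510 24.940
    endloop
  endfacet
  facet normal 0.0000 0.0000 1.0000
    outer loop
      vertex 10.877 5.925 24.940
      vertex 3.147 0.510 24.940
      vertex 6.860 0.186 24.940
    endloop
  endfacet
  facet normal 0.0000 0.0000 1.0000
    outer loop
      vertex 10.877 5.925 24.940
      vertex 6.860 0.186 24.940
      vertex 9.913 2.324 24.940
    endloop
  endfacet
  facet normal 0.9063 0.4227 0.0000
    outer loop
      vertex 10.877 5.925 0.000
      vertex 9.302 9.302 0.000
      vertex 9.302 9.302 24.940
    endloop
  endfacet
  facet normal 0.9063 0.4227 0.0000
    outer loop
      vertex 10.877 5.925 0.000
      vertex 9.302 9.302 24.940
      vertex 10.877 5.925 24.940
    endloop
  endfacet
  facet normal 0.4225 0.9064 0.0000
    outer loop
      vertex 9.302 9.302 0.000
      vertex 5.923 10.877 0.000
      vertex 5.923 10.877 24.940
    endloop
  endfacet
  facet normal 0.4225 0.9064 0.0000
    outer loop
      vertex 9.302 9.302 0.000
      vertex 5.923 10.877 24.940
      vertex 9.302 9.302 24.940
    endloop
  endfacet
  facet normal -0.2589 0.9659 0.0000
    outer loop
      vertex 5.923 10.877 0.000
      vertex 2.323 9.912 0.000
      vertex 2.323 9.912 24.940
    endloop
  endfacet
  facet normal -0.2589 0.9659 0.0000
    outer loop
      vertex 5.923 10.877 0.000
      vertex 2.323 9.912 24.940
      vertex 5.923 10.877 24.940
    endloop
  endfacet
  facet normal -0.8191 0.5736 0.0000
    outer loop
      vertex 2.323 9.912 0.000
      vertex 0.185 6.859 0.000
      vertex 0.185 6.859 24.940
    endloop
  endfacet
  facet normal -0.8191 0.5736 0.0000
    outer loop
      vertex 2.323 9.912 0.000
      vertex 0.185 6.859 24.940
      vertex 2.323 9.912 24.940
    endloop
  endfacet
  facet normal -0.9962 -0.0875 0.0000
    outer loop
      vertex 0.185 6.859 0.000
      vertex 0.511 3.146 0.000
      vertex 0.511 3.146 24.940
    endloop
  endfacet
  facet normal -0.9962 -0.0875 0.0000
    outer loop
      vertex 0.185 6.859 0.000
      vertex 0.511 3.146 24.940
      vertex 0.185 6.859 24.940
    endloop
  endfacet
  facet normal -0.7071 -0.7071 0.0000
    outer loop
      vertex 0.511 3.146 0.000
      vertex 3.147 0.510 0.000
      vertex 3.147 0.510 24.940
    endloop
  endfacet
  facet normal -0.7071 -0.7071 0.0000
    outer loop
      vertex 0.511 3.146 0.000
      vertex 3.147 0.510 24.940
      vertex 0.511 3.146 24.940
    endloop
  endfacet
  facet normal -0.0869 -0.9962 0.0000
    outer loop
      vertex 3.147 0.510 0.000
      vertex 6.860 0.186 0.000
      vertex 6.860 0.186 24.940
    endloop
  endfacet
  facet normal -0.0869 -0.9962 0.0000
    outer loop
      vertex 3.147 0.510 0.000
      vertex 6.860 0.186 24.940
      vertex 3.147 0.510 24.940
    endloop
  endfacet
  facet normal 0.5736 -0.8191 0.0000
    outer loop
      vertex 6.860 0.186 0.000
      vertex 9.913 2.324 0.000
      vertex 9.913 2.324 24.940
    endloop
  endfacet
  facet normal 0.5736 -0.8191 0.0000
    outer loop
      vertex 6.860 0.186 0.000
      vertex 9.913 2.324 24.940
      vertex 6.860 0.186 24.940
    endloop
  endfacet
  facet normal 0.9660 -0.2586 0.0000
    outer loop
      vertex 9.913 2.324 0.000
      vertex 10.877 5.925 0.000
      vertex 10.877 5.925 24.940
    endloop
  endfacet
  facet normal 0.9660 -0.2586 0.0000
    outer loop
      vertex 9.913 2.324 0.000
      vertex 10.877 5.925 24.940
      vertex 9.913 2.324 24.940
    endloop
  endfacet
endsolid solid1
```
; perimeter-only toolpath
G21 ; units = mm
G90 ; absolute positioning
G28 ; home
; layer 1
G0 Z3.118
G0 X10.877 Y5.925
G1 X9.302 Y9.302
G1 X5.923 Y10.877
G1 X2.323 Y9.912
G1 X0.185 Y6.859
G1 X0.511 Y3.146
G1 X3.147 Y0.510
G1 X6.860 Y0.186
G1 X9.913 Y2.324
G1 X10.877 Y5.925
; layer 2
G0 Z6.235
G0 X10.877 Y5.925
G1 X9.302 Y9.302
G1 X5.923 Y10.877
G1 X2.323 Y9.912
G1 X0.185 Y6.859
G1 X0.511 Y3.146
G1 X3.147 Y0.510
G1 X6.860 Y0.186
G1 X9.913 Y2.324
G1 X10.877 Y5.925
; layer 3
G0 Z9.353
G0 X10.877 Y5.925
G1 X9.302 Y9.302
G1 X5.923 Y10.877
G1 X2.323 Y9.912
G1 X0.185 Y6.859
G1 X0.511 Y3.146
G1 X3.147 Y0.510
G1 X6.860 Y0.186
G1 X9.913 Y2.324
G1 X10.877 Y5.925
; layer 4
G0 Z12.470
G0 X10.877 Y5.925
G1 X9.302 Y9.302
G1 X5.923 Y10.877
G1 X2.323 Y9.912
G1 X0.185 Y6.859
G1 X0.511 Y3.146
G1 X3.147 Y0.510
G1 X6.860 Y0.186
G1 X9.913 Y2.324
G1 X10.877 Y5.925
; layer 5
G0 Z15.588
G0 X10.877 Y5.925
G1 X9.302 Y9.302
G1 X5.923 Y10.877
G1 X2.323 Y9.912
G1 X0.185 Y6.859
G1 X0.511 Y3.146
G1 X3.147 Y0.510
G1 X6.860 Y0.186
G1 X9.913 Y2.324
G1 X10.877 Y5.925
; layer 6
G0 Z18.705
G0 X10.877 Y5.925
G1 X9.302 Y9.302
G1 X5.923 Y10.877
G1 X2.323 Y9.912
G1 X0.185 Y6.859
G1 X0.511 Y3.146
G1 X3.147 Y0.510
G1 X6.860 Y0.186
G1 X9.913 Y2.324
G1 X10.877 Y5.925
; layer 7
G0 Z21.823
G0 X10.877 Y5.925
G1 X9.302 Y9.302
G1 X5.923 Y10.877
G1 X2.323 Y9.912
G1 X0.185 Y6.859
G1 X0.511 Y3.146
G1 X3.147 Y0.510
G1 X6.860 Y0.186
G1 X9.913 Y2.324
G1 X10.877 Y5.925
; layer 8
G0 Z24.940
G0 X10.877 Y5.925
G1 X9.302 Y9.302
G1 X5.923 Y10.877
G1 X2.323 Y9.912
G1 X0.185 Y6.859
G1 X0.511 Y3.146
G1 X3.147 Y0.510
G1 X6.860 Y0.186
G1 X9.913 Y2.324
G1 X10.877 Y5.925
M2 ; end

The solid is a regular 9-sided prism (a cylinder approximated with 9 flat sides), circumscribed radius ≈ 5.45 mm, height ≈ 24.9 mm. Slicing at Δz = 3.118 mm — 8 equal slices spanning the solid's height, so layer i sits at z = i·h/8 — gives 8 non-empty perimeters. Each is a 9-segment closed polygon; G0 lifts to the layer z and rapids to the start vertex, then G1 traces the edges.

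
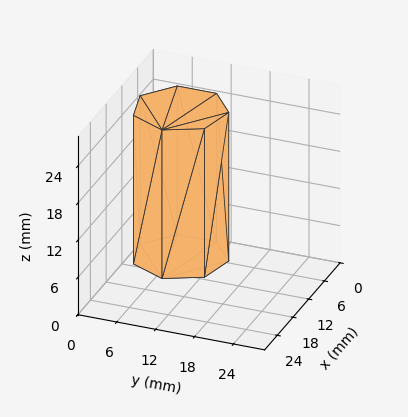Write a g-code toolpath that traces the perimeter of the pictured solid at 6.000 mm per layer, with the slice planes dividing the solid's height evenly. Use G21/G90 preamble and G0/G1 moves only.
Reading the render: the shape is a regular 7-sided prism (a cylinder approximated with 7 flat sides), circumscribed radius ≈ 7 mm, height ≈ 24 mm (dimensions read to the nearest mm from the axis ticks). For the g-code, the solid's height is divided into equal slices at the stated Δz and each level perimeter traced with G1 moves after a G0 lift.

; perimeter-only toolpath
G21 ; units = mm
G90 ; absolute positioning
G28 ; home
; layer 1
G0 Z6.000
G0 X14.000 Y7.000
G1 X11.364 Y12.473
G1 X5.442 Y13.824
G1 X0.693 Y10.037
G1 X0.693 Y3.963
G1 X5.442 Y0.176
G1 X11.364 Y1.527
G1 X14.000 Y7.000
; layer 2
G0 Z12.000
G0 X14.000 Y7.000
G1 X11.364 Y12.473
G1 X5.442 Y13.824
G1 X0.693 Y10.037
G1 X0.693 Y3.963
G1 X5.442 Y0.176
G1 X11.364 Y1.527
G1 X14.000 Y7.000
; layer 3
G0 Z18.000
G0 X14.000 Y7.000
G1 X11.364 Y12.473
G1 X5.442 Y13.824
G1 X0.693 Y10.037
G1 X0.693 Y3.963
G1 X5.442 Y0.176
G1 X11.364 Y1.527
G1 X14.000 Y7.000
; layer 4
G0 Z24.000
G0 X14.000 Y7.000
G1 X11.364 Y12.473
G1 X5.442 Y13.824
G1 X0.693 Y10.037
G1 X0.693 Y3.963
G1 X5.442 Y0.176
G1 X11.364 Y1.527
G1 X14.000 Y7.000
M2 ; end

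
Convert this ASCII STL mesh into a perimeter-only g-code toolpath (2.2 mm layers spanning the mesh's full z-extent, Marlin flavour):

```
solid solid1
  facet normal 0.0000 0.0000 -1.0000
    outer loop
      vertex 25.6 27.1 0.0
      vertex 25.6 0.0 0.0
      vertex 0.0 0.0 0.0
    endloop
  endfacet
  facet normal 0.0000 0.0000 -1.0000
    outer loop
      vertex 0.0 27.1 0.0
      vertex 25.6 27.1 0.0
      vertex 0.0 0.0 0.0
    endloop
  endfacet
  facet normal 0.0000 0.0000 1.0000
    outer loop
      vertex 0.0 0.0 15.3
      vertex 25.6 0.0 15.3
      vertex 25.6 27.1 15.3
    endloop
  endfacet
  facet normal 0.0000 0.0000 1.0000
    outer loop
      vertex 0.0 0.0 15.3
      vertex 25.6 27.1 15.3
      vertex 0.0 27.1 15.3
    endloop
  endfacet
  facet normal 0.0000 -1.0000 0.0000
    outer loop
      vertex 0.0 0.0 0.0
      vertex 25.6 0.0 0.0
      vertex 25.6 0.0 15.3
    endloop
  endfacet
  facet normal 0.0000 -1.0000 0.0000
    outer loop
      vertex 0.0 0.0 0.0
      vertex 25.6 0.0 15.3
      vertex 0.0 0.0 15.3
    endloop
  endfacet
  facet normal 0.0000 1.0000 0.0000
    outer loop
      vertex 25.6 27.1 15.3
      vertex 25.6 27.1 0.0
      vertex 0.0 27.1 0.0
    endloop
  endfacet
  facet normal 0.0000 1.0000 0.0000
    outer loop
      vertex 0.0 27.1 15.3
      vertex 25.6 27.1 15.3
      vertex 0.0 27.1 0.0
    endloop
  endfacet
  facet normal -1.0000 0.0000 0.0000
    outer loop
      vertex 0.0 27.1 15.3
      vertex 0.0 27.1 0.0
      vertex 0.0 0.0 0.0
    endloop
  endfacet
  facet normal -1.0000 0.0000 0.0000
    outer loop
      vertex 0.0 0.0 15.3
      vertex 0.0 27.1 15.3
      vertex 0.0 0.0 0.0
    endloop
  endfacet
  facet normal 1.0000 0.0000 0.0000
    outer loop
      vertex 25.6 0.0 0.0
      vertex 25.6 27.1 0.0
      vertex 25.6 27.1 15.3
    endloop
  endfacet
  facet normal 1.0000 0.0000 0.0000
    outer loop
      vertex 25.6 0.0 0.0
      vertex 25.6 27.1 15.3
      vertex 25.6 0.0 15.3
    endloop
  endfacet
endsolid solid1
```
; perimeter-only toolpath
G21 ; units = mm
G90 ; absolute positioning
G28 ; home
; layer 1
G0 Z2.2
G0 X0.0 Y0.0
G1 X25.6 Y0.0
G1 X25.6 Y27.1
G1 X0.0 Y27.1
G1 X0.0 Y0.0
; layer 2
G0 Z4.4
G0 X0.0 Y0.0
G1 X25.6 Y0.0
G1 X25.6 Y27.1
G1 X0.0 Y27.1
G1 X0.0 Y0.0
; layer 3
G0 Z6.6
G0 X0.0 Y0.0
G1 X25.6 Y0.0
G1 X25.6 Y27.1
G1 X0.0 Y27.1
G1 X0.0 Y0.0
; layer 4
G0 Z8.7
G0 X0.0 Y0.0
G1 X25.6 Y0.0
G1 X25.6 Y27.1
G1 X0.0 Y27.1
G1 X0.0 Y0.0
; layer 5
G0 Z10.9
G0 X0.0 Y0.0
G1 X25.6 Y0.0
G1 X25.6 Y27.1
G1 X0.0 Y27.1
G1 X0.0 Y0.0
; layer 6
G0 Z13.1
G0 X0.0 Y0.0
G1 X25.6 Y0.0
G1 X25.6 Y27.1
G1 X0.0 Y27.1
G1 X0.0 Y0.0
; layer 7
G0 Z15.3
G0 X0.0 Y0.0
G1 X25.6 Y0.0
G1 X25.6 Y27.1
G1 X0.0 Y27.1
G1 X0.0 Y0.0
M2 ; end

The solid is a rectangular box, roughly 25.6 × 27.1 mm footprint and 15.3 mm tall. Slicing at Δz = 2.2 mm — 7 equal slices spanning the solid's height, so layer i sits at z = i·h/7 — gives 7 non-empty perimeters. Each is a 4-segment closed polygon; G0 lifts to the layer z and rapids to the start vertex, then G1 traces the edges.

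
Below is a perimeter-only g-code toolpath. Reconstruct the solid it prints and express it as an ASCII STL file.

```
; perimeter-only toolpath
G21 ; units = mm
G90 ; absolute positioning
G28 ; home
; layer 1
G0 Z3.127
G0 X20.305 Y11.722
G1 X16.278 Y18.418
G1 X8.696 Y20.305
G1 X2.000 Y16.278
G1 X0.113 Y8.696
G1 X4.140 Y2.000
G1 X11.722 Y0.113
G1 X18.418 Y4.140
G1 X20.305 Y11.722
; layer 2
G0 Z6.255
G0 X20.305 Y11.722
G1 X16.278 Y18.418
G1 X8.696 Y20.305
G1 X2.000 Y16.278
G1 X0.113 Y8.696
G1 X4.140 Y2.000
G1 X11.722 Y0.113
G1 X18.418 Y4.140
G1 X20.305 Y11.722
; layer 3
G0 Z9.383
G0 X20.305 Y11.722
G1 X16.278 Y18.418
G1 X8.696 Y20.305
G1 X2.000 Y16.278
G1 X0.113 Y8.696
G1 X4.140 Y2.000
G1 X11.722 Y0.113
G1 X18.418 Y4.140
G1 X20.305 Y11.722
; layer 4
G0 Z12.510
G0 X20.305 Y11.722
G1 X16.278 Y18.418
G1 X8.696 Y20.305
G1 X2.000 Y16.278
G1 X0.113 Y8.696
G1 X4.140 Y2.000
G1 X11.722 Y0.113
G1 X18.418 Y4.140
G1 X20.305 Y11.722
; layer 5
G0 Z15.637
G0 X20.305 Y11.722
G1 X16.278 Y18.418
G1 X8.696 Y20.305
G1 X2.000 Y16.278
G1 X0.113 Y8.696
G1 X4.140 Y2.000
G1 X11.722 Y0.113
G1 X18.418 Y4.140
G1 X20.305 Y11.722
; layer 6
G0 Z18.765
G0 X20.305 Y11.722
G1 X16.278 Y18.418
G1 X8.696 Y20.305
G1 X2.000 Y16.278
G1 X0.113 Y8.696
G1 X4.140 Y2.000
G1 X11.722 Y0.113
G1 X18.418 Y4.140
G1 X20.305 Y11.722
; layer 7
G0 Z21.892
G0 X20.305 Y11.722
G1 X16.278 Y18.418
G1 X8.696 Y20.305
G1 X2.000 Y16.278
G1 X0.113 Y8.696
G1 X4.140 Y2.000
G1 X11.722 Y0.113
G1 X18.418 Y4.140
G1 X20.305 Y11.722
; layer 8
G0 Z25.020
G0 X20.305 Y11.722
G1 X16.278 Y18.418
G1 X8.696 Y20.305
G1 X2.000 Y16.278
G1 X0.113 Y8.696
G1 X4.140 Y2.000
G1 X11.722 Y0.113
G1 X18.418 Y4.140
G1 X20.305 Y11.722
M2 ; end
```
solid part
  facet normal 0.0000 0.0000 -1.0000
    outer loop
      vertex 8.696 20.305 0.000
      vertex 16.278 18.418 0.000
      vertex 20.305 11.722 0.000
    endloop
  endfacet
  facet normal 0.0000 0.0000 -1.0000
    outer loop
      vertex 2.000 16.278 0.000
      vertex 8.696 20.305 0.000
      vertex 20.305 11.722 0.000
    endloop
  endfacet
  facet normal 0.0000 0.0000 -1.0000
    outer loop
      vertex 0.113 8.696 0.000
      vertex 2.000 16.278 0.000
      vertex 20.305 11.722 0.000
    endloop
  endfacet
  facet normal 0.0000 0.0000 -1.0000
    outer loop
      vertex 4.140 2.000 0.000
      vertex 0.113 8.696 0.000
      vertex 20.305 11.722 0.000
    endloop
  endfacet
  facet normal 0.0000 0.0000 -1.0000
    outer loop
      vertex 11.722 0.113 0.000
      vertex 4.140 2.000 0.000
      vertex 20.305 11.722 0.000
    endloop
  endfacet
  facet normal 0.0000 0.0000 -1.0000
    outer loop
      vertex 18.418 4.140 0.000
      vertex 11.722 0.113 0.000
      vertex 20.305 11.722 0.000
    endloop
  endfacet
  facet normal 0.0000 0.0000 1.0000
    outer loop
      vertex 20.305 11.722 25.020
      vertex 16.278 18.418 25.020
      vertex 8.696 20.305 25.020
    endloop
  endfacet
  facet normal 0.0000 0.0000 1.0000
    outer loop
      vertex 20.305 11.722 25.020
      vertex 8.696 20.305 25.020
      vertex 2.000 16.278 25.020
    endloop
  endfacet
  facet normal 0.0000 0.0000 1.0000
    outer loop
      vertex 20.305 11.722 25.020
      vertex 2.000 16.278 25.020
      vertex 0.113 8.696 25.020
    endloop
  endfacet
  facet normal 0.0000 0.0000 1.0000
    outer loop
      vertex 20.305 11.722 25.020
      vertex 0.113 8.696 25.020
      vertex 4.140 2.000 25.020
    endloop
  endfacet
  facet normal 0.0000 0.0000 1.0000
    outer loop
      vertex 20.305 11.722 25.020
      vertex 4.140 2.000 25.020
      vertex 11.722 0.113 25.020
    endloop
  endfacet
  facet normal 0.0000 0.0000 1.0000
    outer loop
      vertex 20.305 11.722 25.020
      vertex 11.722 0.113 25.020
      vertex 18.418 4.140 25.020
    endloop
  endfacet
  facet normal 0.8570 0.5154 0.0000
    outer loop
      vertex 20.305 11.722 0.000
      vertex 16.278 18.418 0.000
      vertex 16.278 18.418 25.020
    endloop
  endfacet
  facet normal 0.8570 0.5154 0.0000
    outer loop
      vertex 20.305 11.722 0.000
      vertex 16.278 18.418 25.020
      vertex 20.305 11.722 25.020
    endloop
  endfacet
  facet normal 0.2415 0.9704 0.0000
    outer loop
      vertex 16.278 18.418 0.000
      vertex 8.696 20.305 0.000
      vertex 8.696 20.305 25.020
    endloop
  endfacet
  facet normal 0.2415 0.9704 0.0000
    outer loop
      vertex 16.278 18.418 0.000
      vertex 8.696 20.305 25.020
      vertex 16.278 18.418 25.020
    endloop
  endfacet
  facet normal -0.5154 0.8570 0.0000
    outer loop
      vertex 8.696 20.305 0.000
      vertex 2.000 16.278 0.000
      vertex 2.000 16.278 25.020
    endloop
  endfacet
  facet normal -0.5154 0.8570 0.0000
    outer loop
      vertex 8.696 20.305 0.000
      vertex 2.000 16.278 25.020
      vertex 8.696 20.305 25.020
    endloop
  endfacet
  facet normal -0.9704 0.2415 0.0000
    outer loop
      vertex 2.000 16.278 0.000
      vertex 0.113 8.696 0.000
      vertex 0.113 8.696 25.020
    endloop
  endfacet
  facet normal -0.9704 0.2415 0.0000
    outer loop
      vertex 2.000 16.278 0.000
      vertex 0.113 8.696 25.020
      vertex 2.000 16.278 25.020
    endloop
  endfacet
  facet normal -0.8570 -0.5154 0.0000
    outer loop
      vertex 0.113 8.696 0.000
      vertex 4.140 2.000 0.000
      vertex 4.140 2.000 25.020
    endloop
  endfacet
  facet normal -0.8570 -0.5154 0.0000
    outer loop
      vertex 0.113 8.696 0.000
      vertex 4.140 2.000 25.020
      vertex 0.113 8.696 25.020
    endloop
  endfacet
  facet normal -0.2415 -0.9704 0.0000
    outer loop
      vertex 4.140 2.000 0.000
      vertex 11.722 0.113 0.000
      vertex 11.722 0.113 25.020
    endloop
  endfacet
  facet normal -0.2415 -0.9704 0.0000
    outer loop
      vertex 4.140 2.000 0.000
      vertex 11.722 0.113 25.020
      vertex 4.140 2.000 25.020
    endloop
  endfacet
  facet normal 0.5154 -0.8570 0.0000
    outer loop
      vertex 11.722 0.113 0.000
      vertex 18.418 4.140 0.000
      vertex 18.418 4.140 25.020
    endloop
  endfacet
  facet normal 0.5154 -0.8570 0.0000
    outer loop
      vertex 11.722 0.113 0.000
      vertex 18.418 4.140 25.020
      vertex 11.722 0.113 25.020
    endloop
  endfacet
  facet normal 0.9704 -0.2415 0.0000
    outer loop
      vertex 18.418 4.140 0.000
      vertex 20.305 11.722 0.000
      vertex 20.305 11.722 25.020
    endloop
  endfacet
  facet normal 0.9704 -0.2415 0.0000
    outer loop
      vertex 18.418 4.140 0.000
      vertex 20.305 11.722 25.020
      vertex 18.418 4.140 25.020
    endloop
  endfacet
endsolid part

The G0 Z moves step by Δz≈3.127 mm. Every layer's G1 loop is the same polygon, so the solid is a straight extrusion of it from z=0 to z≈25. Closing with flat bottom and top caps and triangulating gives 28 facets — a regular 8-sided prism (a cylinder approximated with 8 flat sides), circumscribed radius ≈ 10.2 mm, height ≈ 25 mm.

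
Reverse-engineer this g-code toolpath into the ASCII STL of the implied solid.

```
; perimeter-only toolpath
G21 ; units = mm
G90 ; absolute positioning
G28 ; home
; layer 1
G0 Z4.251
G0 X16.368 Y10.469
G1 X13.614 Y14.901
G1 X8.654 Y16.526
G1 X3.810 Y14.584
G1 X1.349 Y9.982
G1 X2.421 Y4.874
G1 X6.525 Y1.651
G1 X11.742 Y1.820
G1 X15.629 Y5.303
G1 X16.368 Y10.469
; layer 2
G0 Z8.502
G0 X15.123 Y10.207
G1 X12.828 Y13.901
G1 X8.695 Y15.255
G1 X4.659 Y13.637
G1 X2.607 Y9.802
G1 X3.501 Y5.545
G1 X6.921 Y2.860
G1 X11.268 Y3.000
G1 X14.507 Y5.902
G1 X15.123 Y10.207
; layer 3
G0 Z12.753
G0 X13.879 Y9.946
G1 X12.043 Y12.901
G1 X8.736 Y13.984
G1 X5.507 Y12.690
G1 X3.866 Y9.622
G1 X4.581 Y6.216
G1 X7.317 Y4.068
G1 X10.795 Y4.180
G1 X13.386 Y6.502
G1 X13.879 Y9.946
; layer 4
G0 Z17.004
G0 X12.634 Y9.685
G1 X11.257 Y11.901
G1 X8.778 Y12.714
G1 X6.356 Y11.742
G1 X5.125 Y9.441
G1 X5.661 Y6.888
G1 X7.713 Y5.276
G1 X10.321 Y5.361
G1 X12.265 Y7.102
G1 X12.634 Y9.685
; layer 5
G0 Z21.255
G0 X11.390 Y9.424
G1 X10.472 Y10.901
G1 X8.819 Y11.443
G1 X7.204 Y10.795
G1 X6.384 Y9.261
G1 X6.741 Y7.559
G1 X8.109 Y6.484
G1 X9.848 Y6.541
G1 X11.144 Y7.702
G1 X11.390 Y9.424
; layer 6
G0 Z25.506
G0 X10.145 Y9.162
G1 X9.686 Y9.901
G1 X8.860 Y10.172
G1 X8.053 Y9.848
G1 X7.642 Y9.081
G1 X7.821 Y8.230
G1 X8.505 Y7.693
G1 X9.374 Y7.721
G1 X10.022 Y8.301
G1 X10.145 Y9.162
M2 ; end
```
solid part
  facet normal 0.0000 0.0000 -1.0000
    outer loop
      vertex 8.613 17.797 0.000
      vertex 14.399 15.901 0.000
      vertex 17.612 10.730 0.000
    endloop
  endfacet
  facet normal 0.0000 0.0000 -1.0000
    outer loop
      vertex 2.962 15.531 0.000
      vertex 8.613 17.797 0.000
      vertex 17.612 10.730 0.000
    endloop
  endfacet
  facet normal 0.0000 0.0000 -1.0000
    outer loop
      vertex 0.090 10.162 0.000
      vertex 2.962 15.531 0.000
      vertex 17.612 10.730 0.000
    endloop
  endfacet
  facet normal 0.0000 0.0000 -1.0000
    outer loop
      vertex 1.341 4.203 0.000
      vertex 0.090 10.162 0.000
      vertex 17.612 10.730 0.000
    endloop
  endfacet
  facet normal 0.0000 0.0000 -1.0000
    outer loop
      vertex 6.129 0.443 0.000
      vertex 1.341 4.203 0.000
      vertex 17.612 10.730 0.000
    endloop
  endfacet
  facet normal 0.0000 0.0000 -1.0000
    outer loop
      vertex 12.215 0.640 0.000
      vertex 6.129 0.443 0.000
      vertex 17.612 10.730 0.000
    endloop
  endfacet
  facet normal 0.0000 0.0000 -1.0000
    outer loop
      vertex 16.750 4.703 0.000
      vertex 12.215 0.640 0.000
      vertex 17.612 10.730 0.000
    endloop
  endfacet
  facet normal 0.8177 0.5081 0.2706
    outer loop
      vertex 17.612 10.730 0.000
      vertex 14.399 15.901 0.000
      vertex 8.901 8.901 29.757
    endloop
  endfacet
  facet normal 0.2998 0.9148 0.2706
    outer loop
      vertex 14.399 15.901 0.000
      vertex 8.613 17.797 0.000
      vertex 8.901 8.901 29.757
    endloop
  endfacet
  facet normal -0.3583 0.8935 0.2706
    outer loop
      vertex 8.613 17.797 0.000
      vertex 2.962 15.531 0.000
      vertex 8.901 8.901 29.757
    endloop
  endfacet
  facet normal -0.8489 0.4541 0.2706
    outer loop
      vertex 2.962 15.531 0.000
      vertex 0.090 10.162 0.000
      vertex 8.901 8.901 29.757
    endloop
  endfacet
  facet normal -0.9422 -0.1978 0.2706
    outer loop
      vertex 0.090 10.162 0.000
      vertex 1.341 4.203 0.000
      vertex 8.901 8.901 29.757
    endloop
  endfacet
  facet normal -0.5946 -0.7571 0.2706
    outer loop
      vertex 1.341 4.203 0.000
      vertex 6.129 0.443 0.000
      vertex 8.901 8.901 29.757
    endloop
  endfacet
  facet normal 0.0311 -0.9622 0.2706
    outer loop
      vertex 6.129 0.443 0.000
      vertex 12.215 0.640 0.000
      vertex 8.901 8.901 29.757
    endloop
  endfacet
  facet normal 0.6424 -0.7170 0.2706
    outer loop
      vertex 12.215 0.640 0.000
      vertex 16.750 4.703 0.000
      vertex 8.901 8.901 29.757
    endloop
  endfacet
  facet normal 0.9530 -0.1363 0.2706
    outer loop
      vertex 16.750 4.703 0.000
      vertex 17.612 10.730 0.000
      vertex 8.901 8.901 29.757
    endloop
  endfacet
endsolid part

The G0 Z moves step by Δz≈4.251 mm. The G1 loops shrink linearly with z, so the solid tapers from its base footprint up to z≈29.8. Closing with a flat bottom cap and the tapered top and triangulating gives 16 facets — a regular 9-sided pyramid, base circumscribed radius ≈ 8.9 mm, apex at z ≈ 29.8 mm.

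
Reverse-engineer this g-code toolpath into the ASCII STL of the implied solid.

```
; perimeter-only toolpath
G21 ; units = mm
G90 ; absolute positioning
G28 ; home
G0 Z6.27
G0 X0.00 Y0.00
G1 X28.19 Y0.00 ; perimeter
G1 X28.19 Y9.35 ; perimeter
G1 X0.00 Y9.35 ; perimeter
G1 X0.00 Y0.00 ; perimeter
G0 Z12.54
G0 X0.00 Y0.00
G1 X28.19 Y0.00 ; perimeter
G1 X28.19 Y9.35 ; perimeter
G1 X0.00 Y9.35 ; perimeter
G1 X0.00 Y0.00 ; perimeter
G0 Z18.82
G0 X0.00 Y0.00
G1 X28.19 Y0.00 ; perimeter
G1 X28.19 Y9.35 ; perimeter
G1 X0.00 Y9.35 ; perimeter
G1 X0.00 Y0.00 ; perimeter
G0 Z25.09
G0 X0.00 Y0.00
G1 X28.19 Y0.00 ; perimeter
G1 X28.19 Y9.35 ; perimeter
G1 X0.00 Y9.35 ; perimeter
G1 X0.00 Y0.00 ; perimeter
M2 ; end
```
solid part
  facet normal 0.0000 0.0000 -1.0000
    outer loop
      vertex 28.19 9.35 0.00
      vertex 28.19 0.00 0.00
      vertex 0.00 0.00 0.00
    endloop
  endfacet
  facet normal 0.0000 0.0000 -1.0000
    outer loop
      vertex 0.00 9.35 0.00
      vertex 28.19 9.35 0.00
      vertex 0.00 0.00 0.00
    endloop
  endfacet
  facet normal 0.0000 0.0000 1.0000
    outer loop
      vertex 0.00 0.00 25.09
      vertex 28.19 0.00 25.09
      vertex 28.19 9.35 25.09
    endloop
  endfacet
  facet normal 0.0000 0.0000 1.0000
    outer loop
      vertex 0.00 0.00 25.09
      vertex 28.19 9.35 25.09
      vertex 0.00 9.35 25.09
    endloop
  endfacet
  facet normal 0.0000 -1.0000 0.0000
    outer loop
      vertex 0.00 0.00 0.00
      vertex 28.19 0.00 0.00
      vertex 28.19 0.00 25.09
    endloop
  endfacet
  facet normal 0.0000 -1.0000 0.0000
    outer loop
      vertex 0.00 0.00 0.00
      vertex 28.19 0.00 25.09
      vertex 0.00 0.00 25.09
    endloop
  endfacet
  facet normal 0.0000 1.0000 0.0000
    outer loop
      vertex 28.19 9.35 25.09
      vertex 28.19 9.35 0.00
      vertex 0.00 9.35 0.00
    endloop
  endfacet
  facet normal 0.0000 1.0000 0.0000
    outer loop
      vertex 0.00 9.35 25.09
      vertex 28.19 9.35 25.09
      vertex 0.00 9.35 0.00
    endloop
  endfacet
  facet normal -1.0000 0.0000 0.0000
    outer loop
      vertex 0.00 9.35 25.09
      vertex 0.00 9.35 0.00
      vertex 0.00 0.00 0.00
    endloop
  endfacet
  facet normal -1.0000 0.0000 0.0000
    outer loop
      vertex 0.00 0.00 25.09
      vertex 0.00 9.35 25.09
      vertex 0.00 0.00 0.00
    endloop
  endfacet
  facet normal 1.0000 0.0000 0.0000
    outer loop
      vertex 28.19 0.00 0.00
      vertex 28.19 9.35 0.00
      vertex 28.19 9.35 25.09
    endloop
  endfacet
  facet normal 1.0000 0.0000 0.0000
    outer loop
      vertex 28.19 0.00 0.00
      vertex 28.19 9.35 25.09
      vertex 28.19 0.00 25.09
    endloop
  endfacet
endsolid part

The G0 Z moves step by Δz≈6.27 mm. Every layer's G1 loop is the same polygon, so the solid is a straight extrusion of it from z=0 to z≈25.1. Closing with flat bottom and top caps and triangulating gives 12 facets — a rectangular box, roughly 28.2 × 9.35 mm footprint and 25.1 mm tall.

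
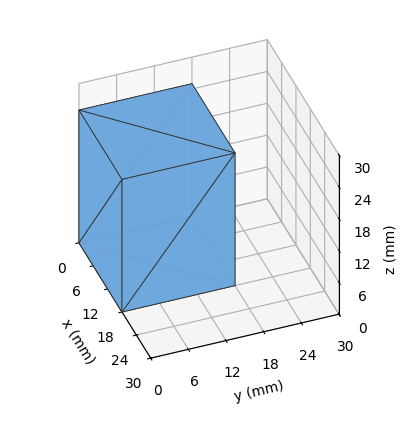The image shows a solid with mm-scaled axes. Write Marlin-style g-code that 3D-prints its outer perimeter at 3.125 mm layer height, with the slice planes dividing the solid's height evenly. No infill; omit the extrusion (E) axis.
Reading the render: the shape is a rectangular box, roughly 18 × 18 mm footprint and 25 mm tall (dimensions read to the nearest mm from the axis ticks). For the g-code, the solid's height is divided into equal slices at the stated Δz and each level perimeter traced with G1 moves after a G0 lift.

; perimeter-only toolpath
G21 ; units = mm
G90 ; absolute positioning
G28 ; home
; layer 1
G0 Z3.125
G0 X0.000 Y0.000
G1 X18.000 Y0.000
G1 X18.000 Y18.000
G1 X0.000 Y18.000
G1 X0.000 Y0.000
; layer 2
G0 Z6.250
G0 X0.000 Y0.000
G1 X18.000 Y0.000
G1 X18.000 Y18.000
G1 X0.000 Y18.000
G1 X0.000 Y0.000
; layer 3
G0 Z9.375
G0 X0.000 Y0.000
G1 X18.000 Y0.000
G1 X18.000 Y18.000
G1 X0.000 Y18.000
G1 X0.000 Y0.000
; layer 4
G0 Z12.500
G0 X0.000 Y0.000
G1 X18.000 Y0.000
G1 X18.000 Y18.000
G1 X0.000 Y18.000
G1 X0.000 Y0.000
; layer 5
G0 Z15.625
G0 X0.000 Y0.000
G1 X18.000 Y0.000
G1 X18.000 Y18.000
G1 X0.000 Y18.000
G1 X0.000 Y0.000
; layer 6
G0 Z18.750
G0 X0.000 Y0.000
G1 X18.000 Y0.000
G1 X18.000 Y18.000
G1 X0.000 Y18.000
G1 X0.000 Y0.000
; layer 7
G0 Z21.875
G0 X0.000 Y0.000
G1 X18.000 Y0.000
G1 X18.000 Y18.000
G1 X0.000 Y18.000
G1 X0.000 Y0.000
; layer 8
G0 Z25.000
G0 X0.000 Y0.000
G1 X18.000 Y0.000
G1 X18.000 Y18.000
G1 X0.000 Y18.000
G1 X0.000 Y0.000
M2 ; end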